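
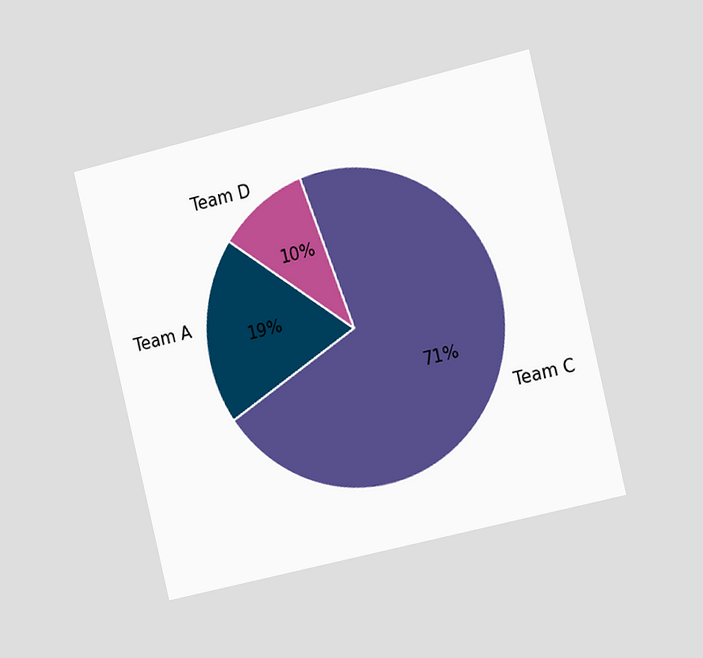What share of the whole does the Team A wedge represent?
The chart is tilted about 13° counter-clockwise and viewed slightly from the right. The Team A slice takes up 19% of the pie.

19%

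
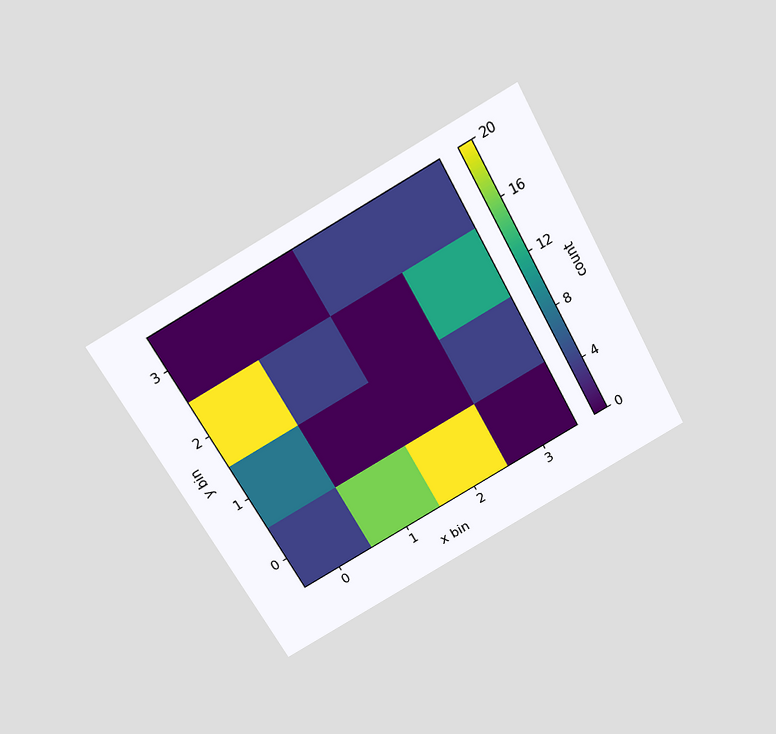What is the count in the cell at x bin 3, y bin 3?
4

The chart is tilted about 29° counter-clockwise and viewed slightly from above. Matching the cell (3, 3) against the colorbar gives 4.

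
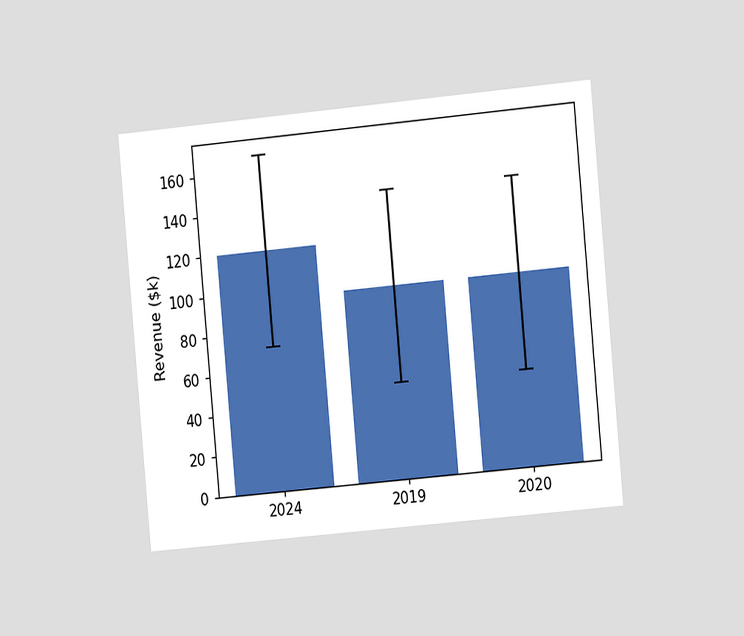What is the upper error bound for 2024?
$168k

The chart is tilted about 5° counter-clockwise and viewed slightly from the right. The 2024 bar's upper whisker reaches $168k.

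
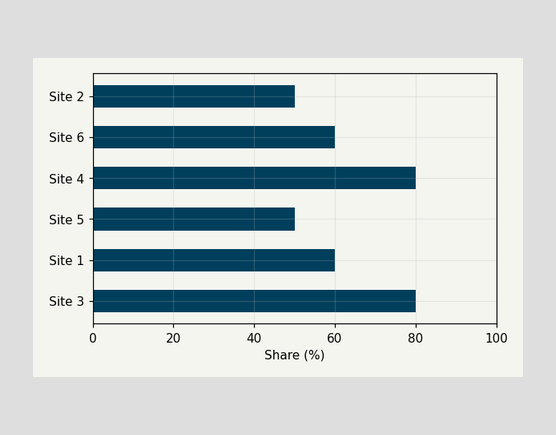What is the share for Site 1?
60%

Reading along the chart's x-axis, the Site 1 bar reaches 60%.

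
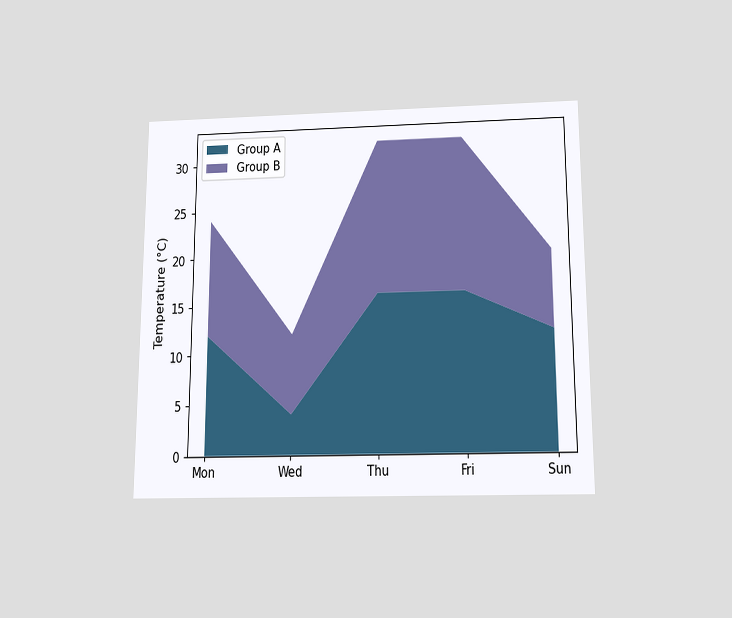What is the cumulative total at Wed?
12°C

The chart is viewed slightly from below. The stacked total at Wed reaches 12°C.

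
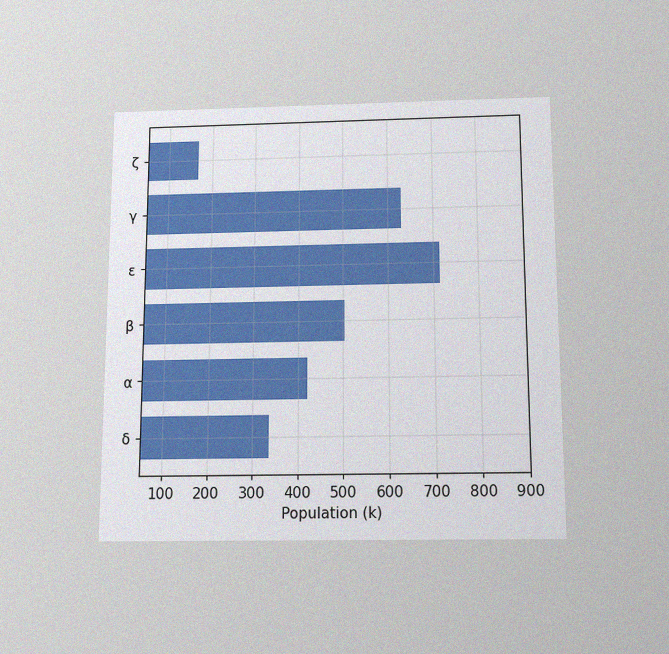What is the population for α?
420k

The chart is viewed slightly from below, with some photo noise. Reading along the chart's x-axis, the α bar reaches 420k.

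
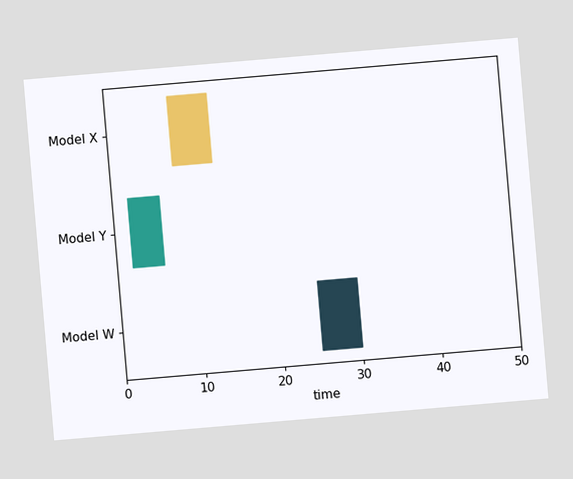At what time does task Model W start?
The chart is tilted about 5° counter-clockwise. The Model W bar begins at t=25.

25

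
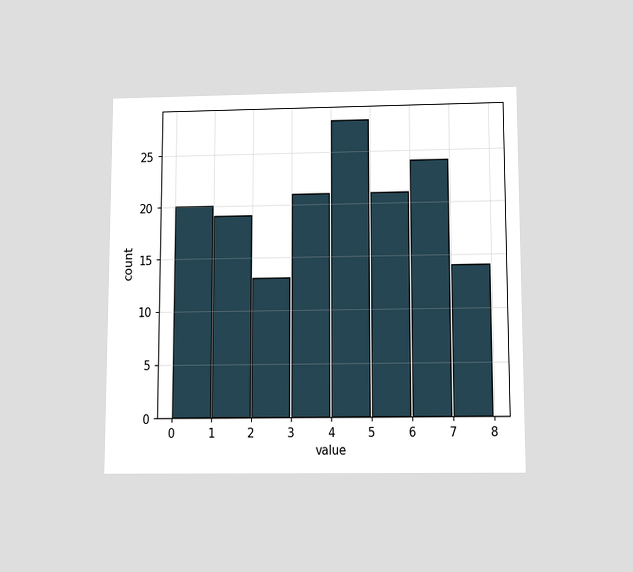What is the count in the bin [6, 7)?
The chart is viewed slightly from below. The [6, 7) bin has height 24.

24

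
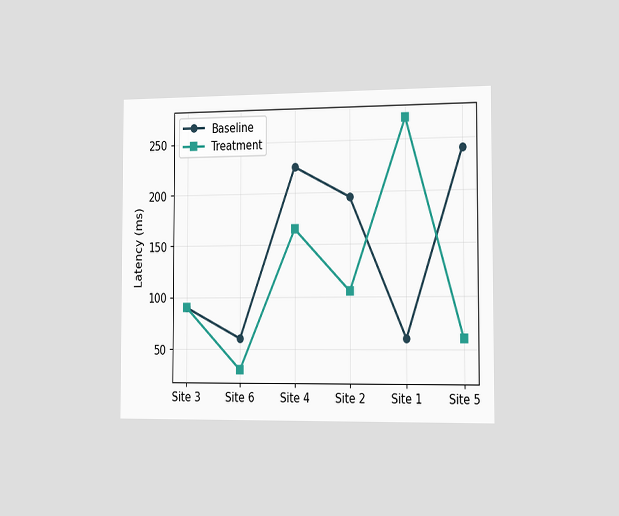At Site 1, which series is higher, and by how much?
The chart is viewed slightly from the right. At Site 1, Treatment sits above the other line by 210ms.

Treatment, by 210ms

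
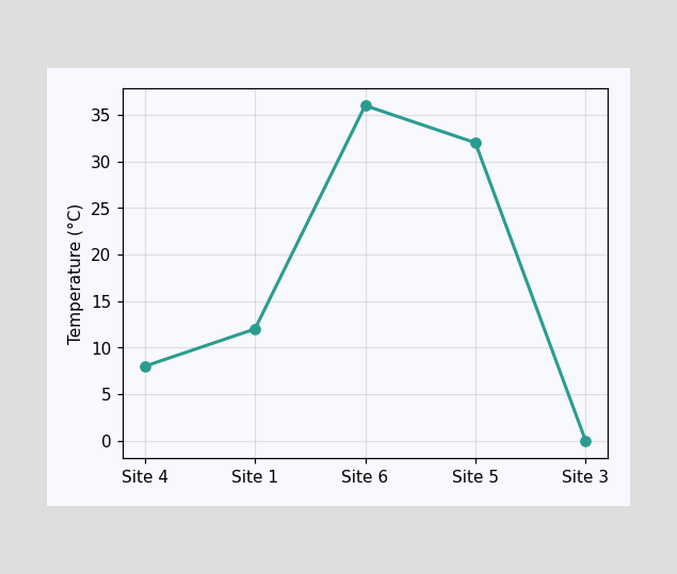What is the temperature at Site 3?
At Site 3, the line is at 0°C.

0°C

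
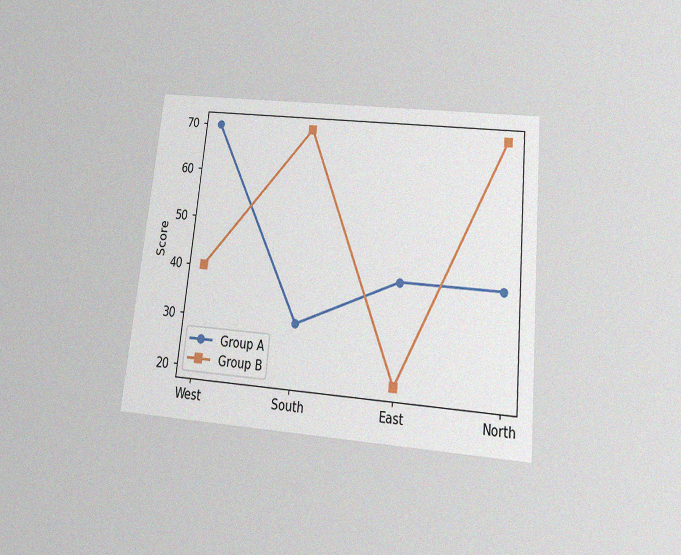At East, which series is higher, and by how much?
The chart is tilted about 6° clockwise and viewed slightly from below, with some photo noise. At East, Group A sits above the other line by 20.

Group A, by 20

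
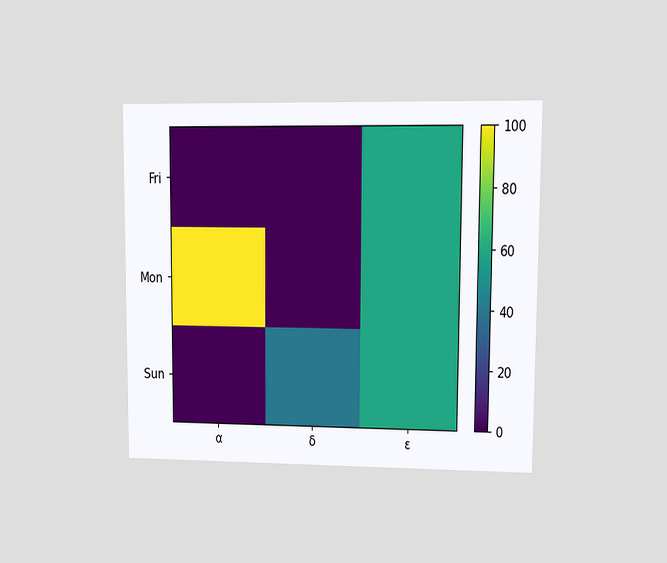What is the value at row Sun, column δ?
The chart is viewed at a slight angle. Matching cell (Sun, δ) against the colorbar gives 40.

40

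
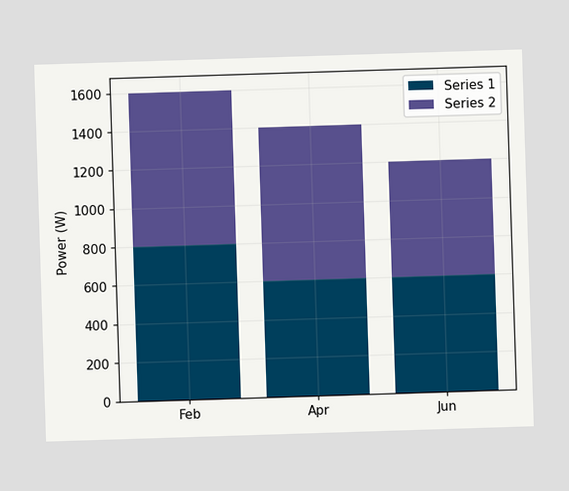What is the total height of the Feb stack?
The Feb stack's top reaches 1600W on the y-axis.

1600W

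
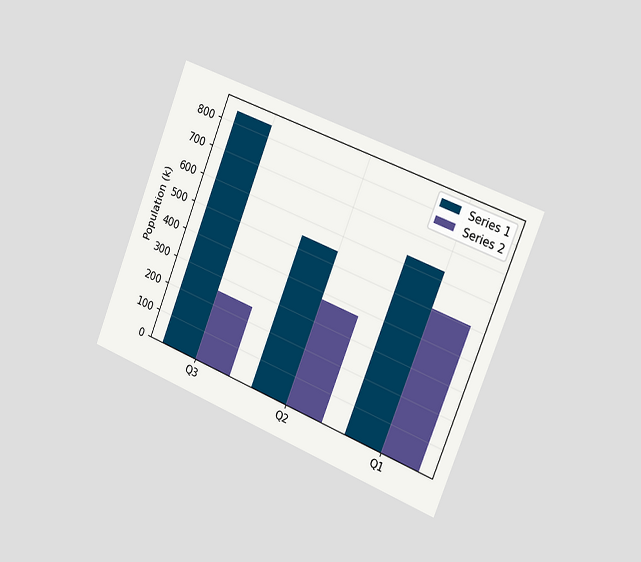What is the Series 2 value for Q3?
The chart is tilted about 22° clockwise and viewed slightly from the right. The Series 2 bar at Q3 reaches 252k on the y-axis.

252k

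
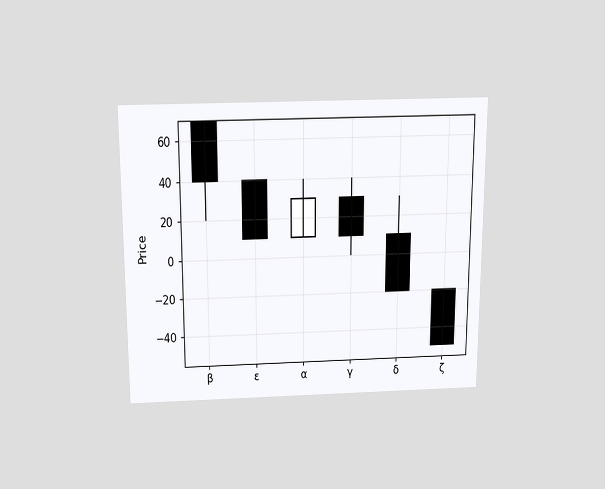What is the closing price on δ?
The chart is viewed slightly from above. The δ candle closes at -20.

-20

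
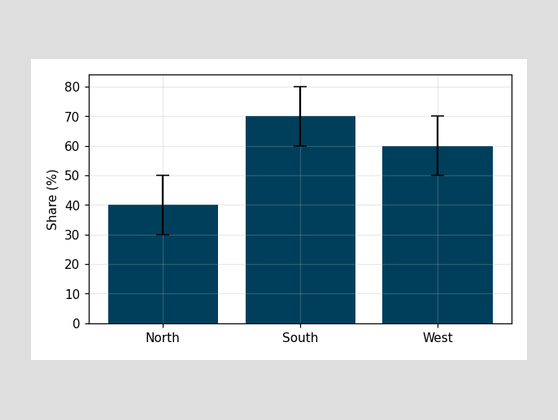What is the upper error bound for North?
50%

The North bar's upper whisker reaches 50%.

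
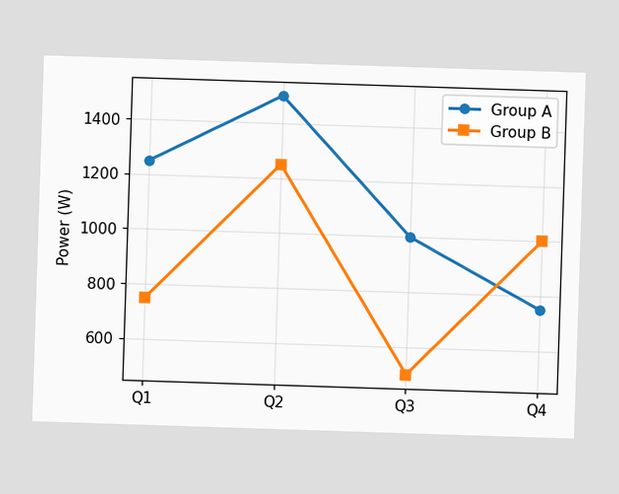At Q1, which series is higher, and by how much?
At Q1, Group A sits above the other line by 500W.

Group A, by 500W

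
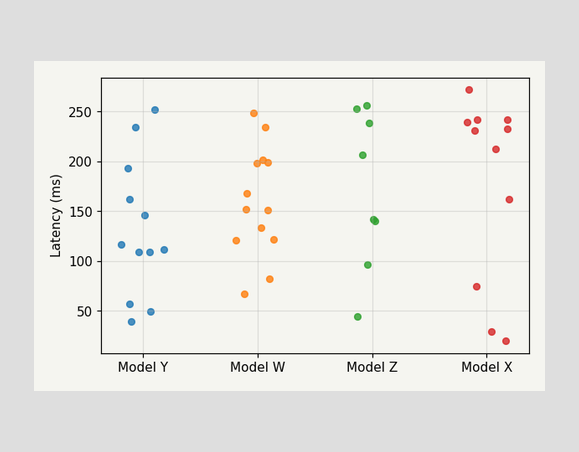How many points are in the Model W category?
Counting the markers in the Model W column gives 13.

13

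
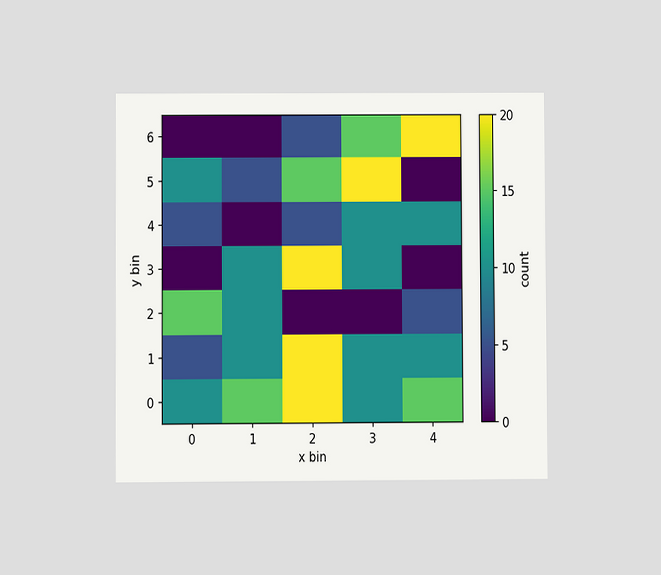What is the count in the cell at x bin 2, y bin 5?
15

The chart is viewed at a slight angle. Matching the cell (2, 5) against the colorbar gives 15.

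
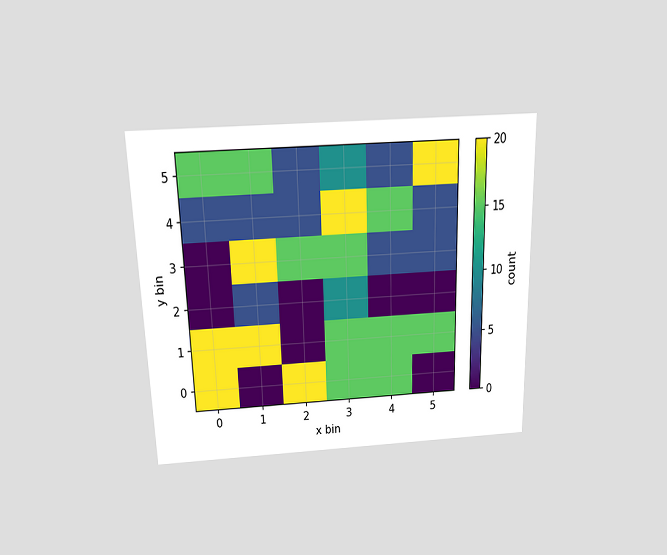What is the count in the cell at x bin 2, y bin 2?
0

The chart is viewed slightly from above. Matching the cell (2, 2) against the colorbar gives 0.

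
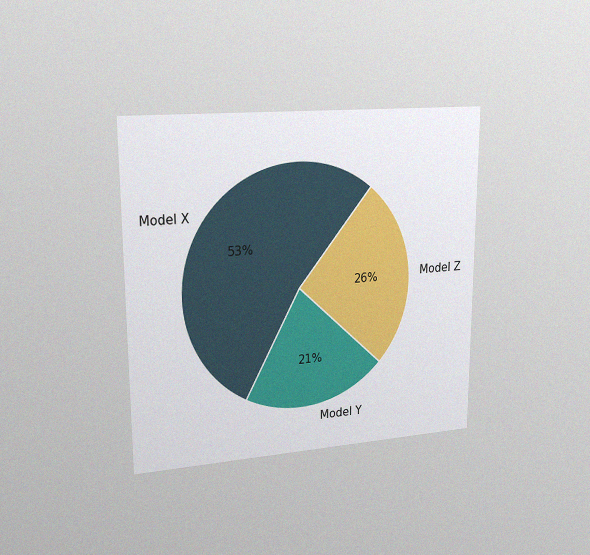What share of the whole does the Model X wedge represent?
The chart is viewed slightly from the left, with some photo noise. The Model X slice takes up 53% of the pie.

53%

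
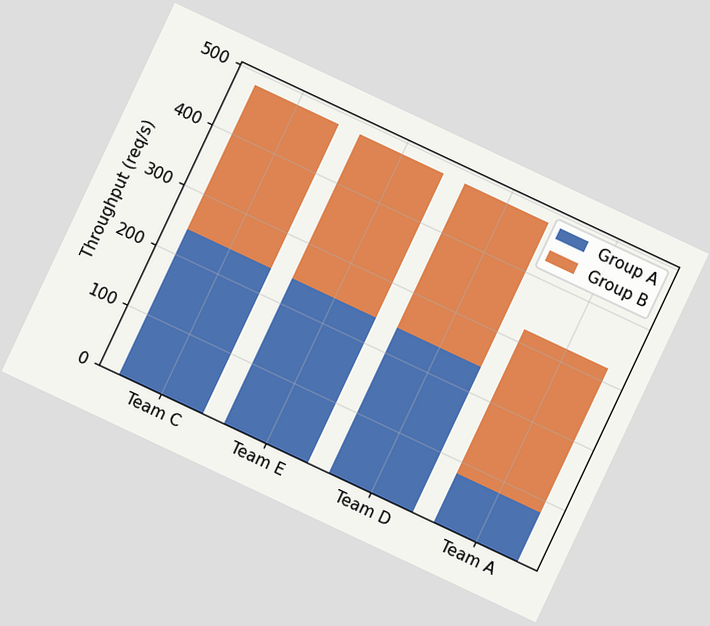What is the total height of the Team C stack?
480req/s

The chart is tilted about 25° clockwise. The Team C stack's top reaches 480req/s on the y-axis.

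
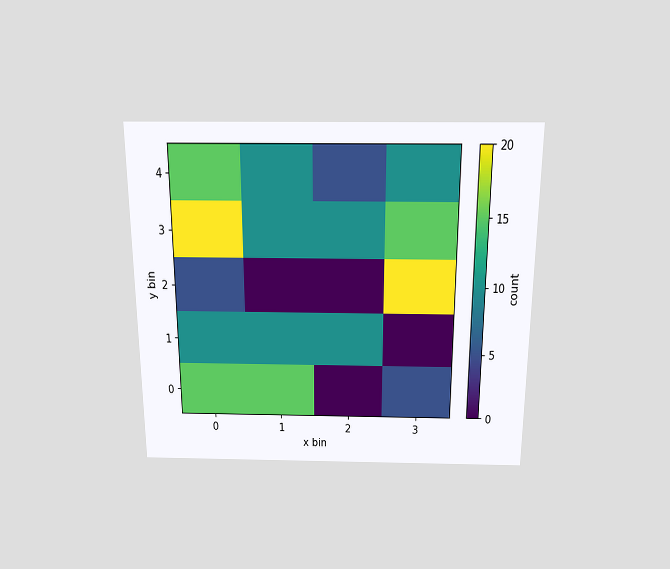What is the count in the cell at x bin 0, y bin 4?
The chart is viewed slightly from above. Matching the cell (0, 4) against the colorbar gives 15.

15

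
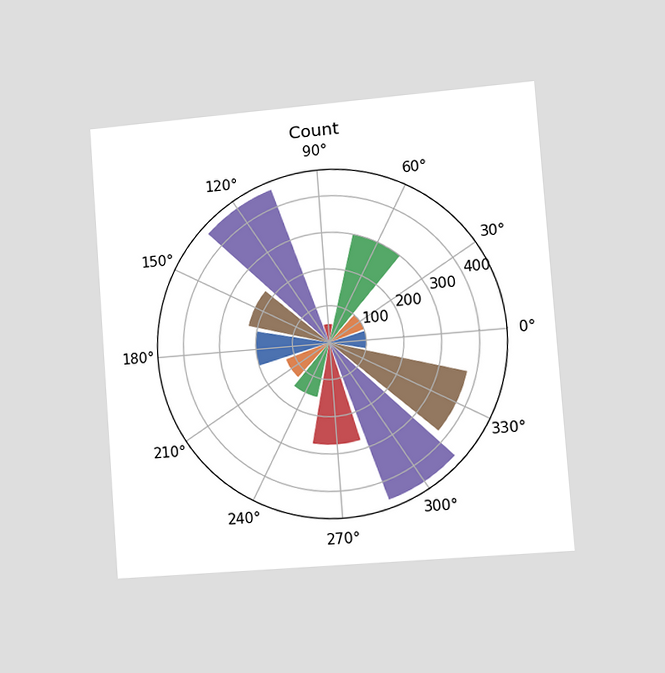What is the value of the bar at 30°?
The chart is tilted about 4° counter-clockwise and viewed slightly from the right. The bar at 30° reaches 100 on the radial axis.

100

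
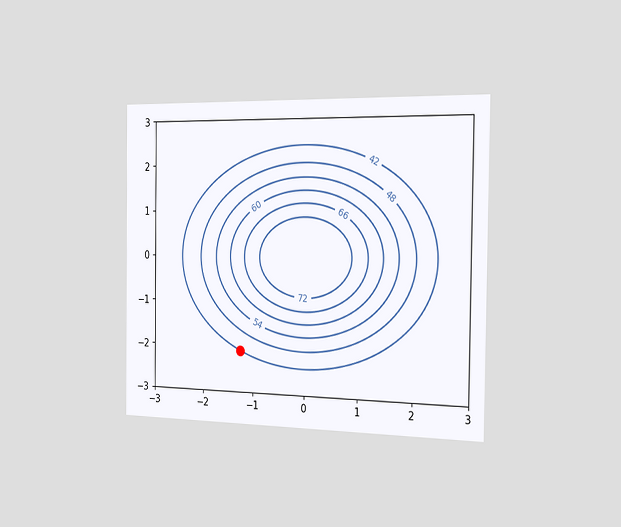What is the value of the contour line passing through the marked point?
The chart is viewed slightly from the right. The marked point sits on the contour labelled 42.

42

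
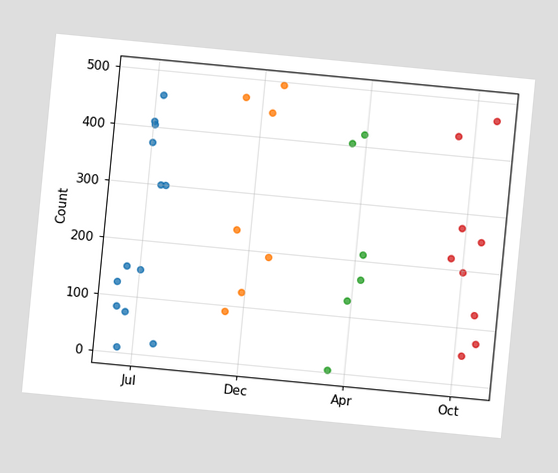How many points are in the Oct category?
9

The chart is tilted about 5° clockwise. Counting the markers in the Oct column gives 9.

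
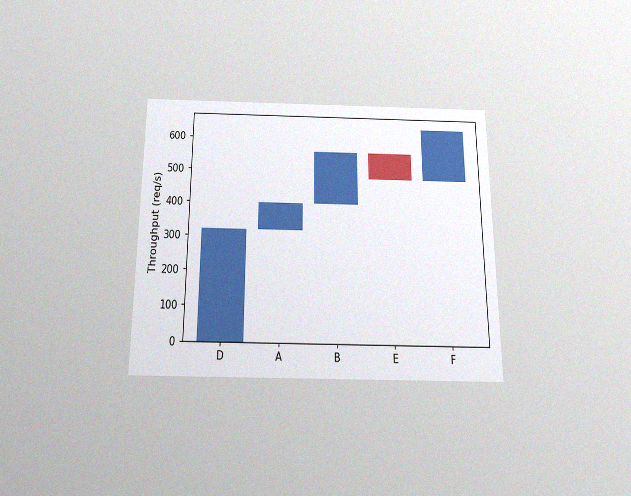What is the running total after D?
The chart is viewed slightly from below, with some photo noise. After D the running total reaches 320req/s.

320req/s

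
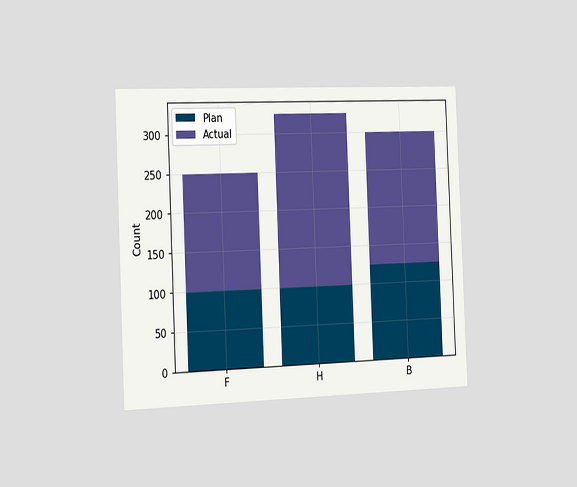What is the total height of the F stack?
The chart is tilted about 2° counter-clockwise and viewed slightly from the left. The F stack's top reaches 250 on the y-axis.

250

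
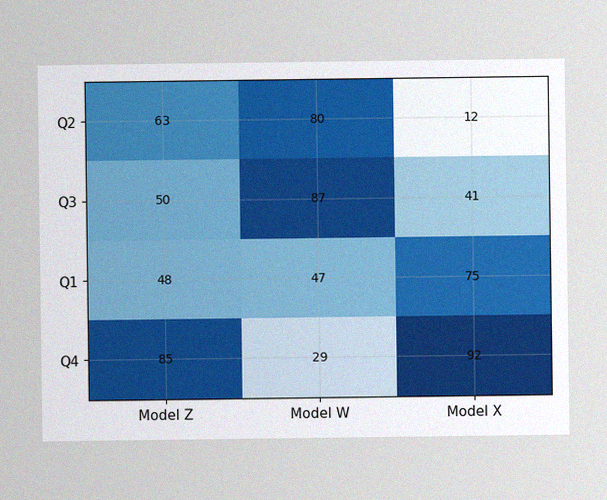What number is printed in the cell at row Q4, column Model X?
92

The image has some photo noise and uneven lighting. The (Q4, Model X) cell reads 92.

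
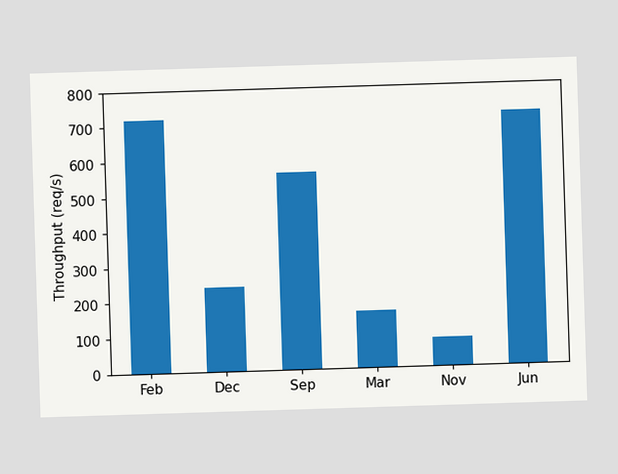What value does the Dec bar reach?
Reading along the chart's y-axis, the Dec bar reaches 240req/s.

240req/s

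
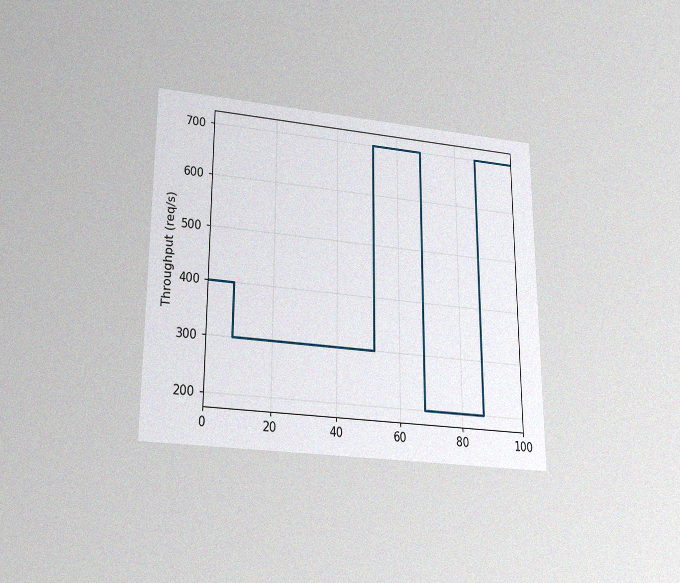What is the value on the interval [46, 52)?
The chart is viewed slightly from below, with some photo noise. On [46, 52) the step sits at 300req/s.

300req/s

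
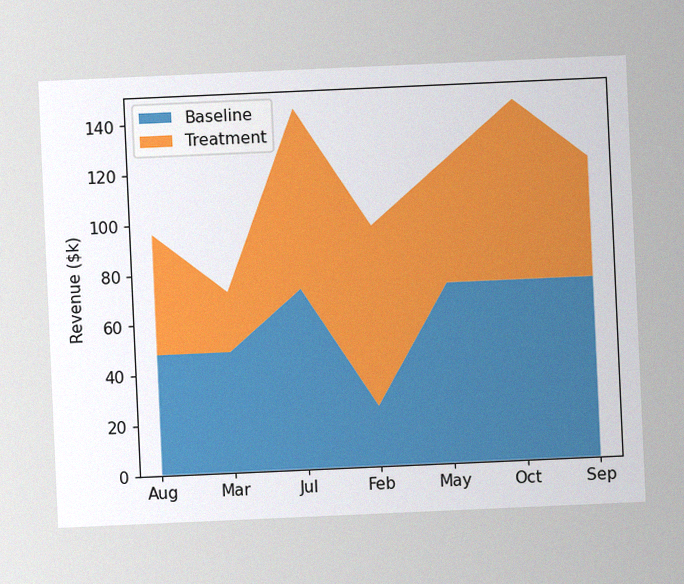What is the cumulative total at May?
$120k

The chart is tilted about 3° counter-clockwise, with some photo noise. The stacked total at May reaches $120k.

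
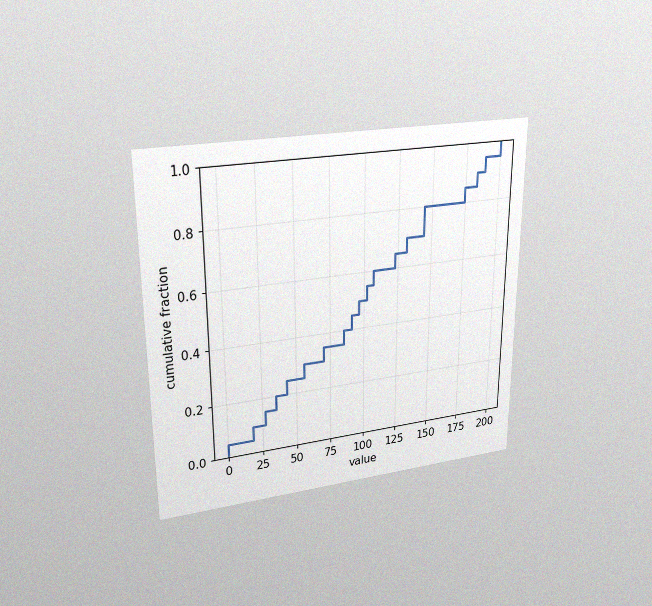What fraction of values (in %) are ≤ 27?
15%

The chart is viewed at a slight angle, with some photo noise. At x=27 the ECDF step is at 15%.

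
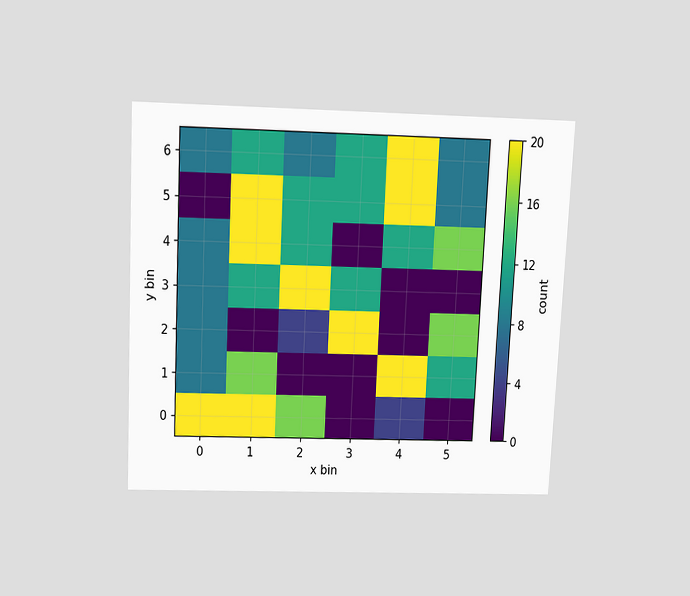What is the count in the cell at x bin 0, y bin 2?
The chart is tilted about 3° clockwise and viewed slightly from above. Matching the cell (0, 2) against the colorbar gives 8.

8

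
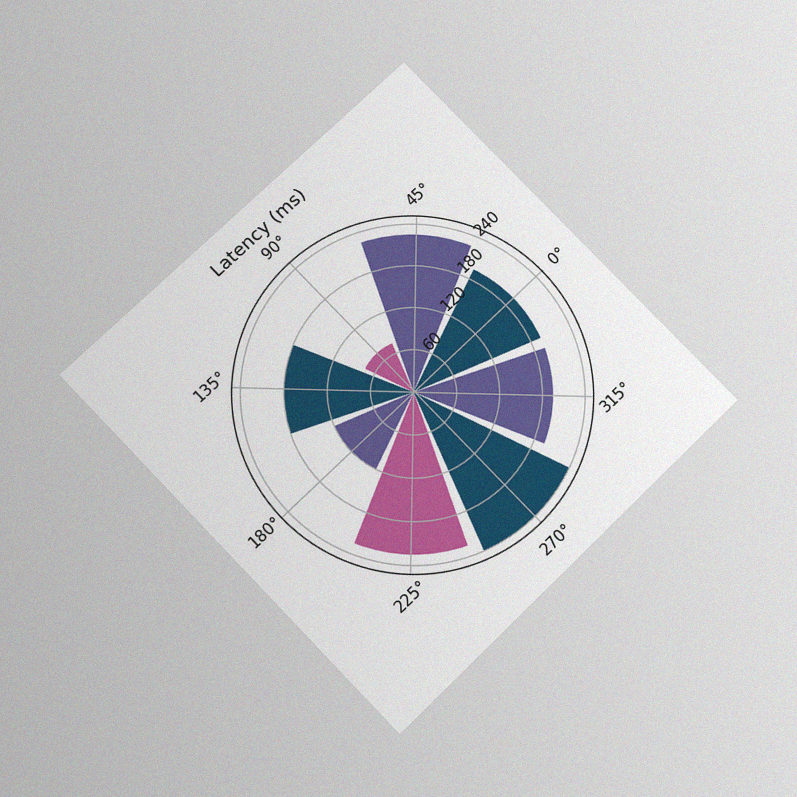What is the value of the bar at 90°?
The chart is tilted about 44° counter-clockwise and viewed slightly from below, with some photo noise. The bar at 90° reaches 75ms on the radial axis.

75ms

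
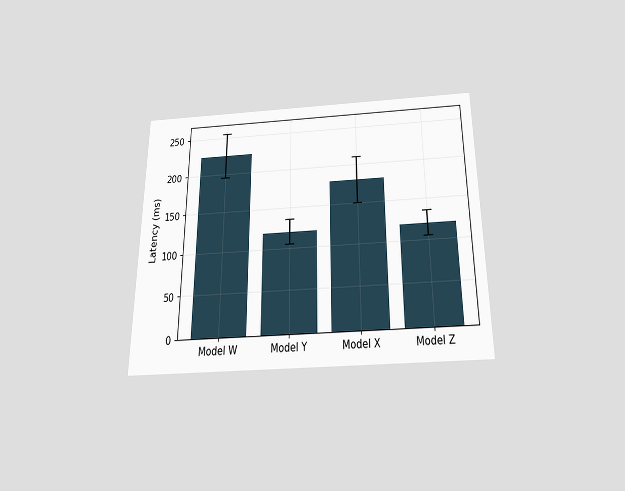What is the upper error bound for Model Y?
135ms

The chart is viewed slightly from below. The Model Y bar's upper whisker reaches 135ms.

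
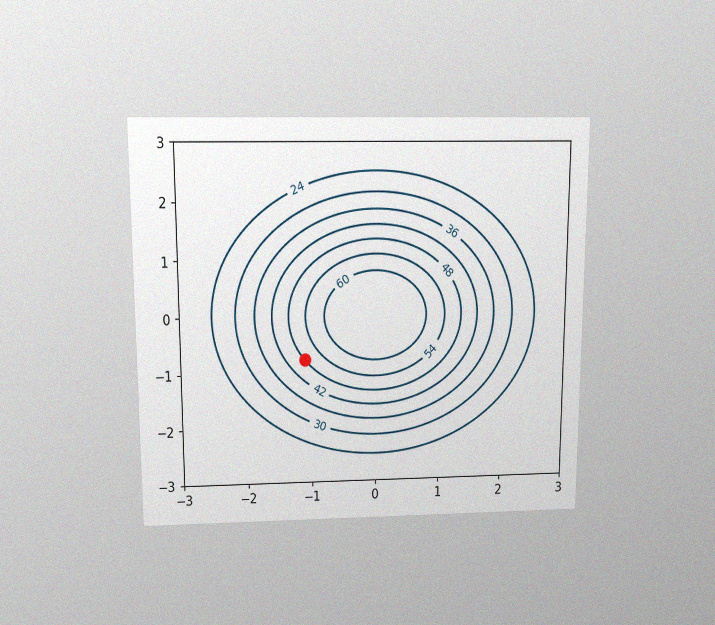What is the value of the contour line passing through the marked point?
48

The chart is viewed slightly from above, with some photo noise. The marked point sits on the contour labelled 48.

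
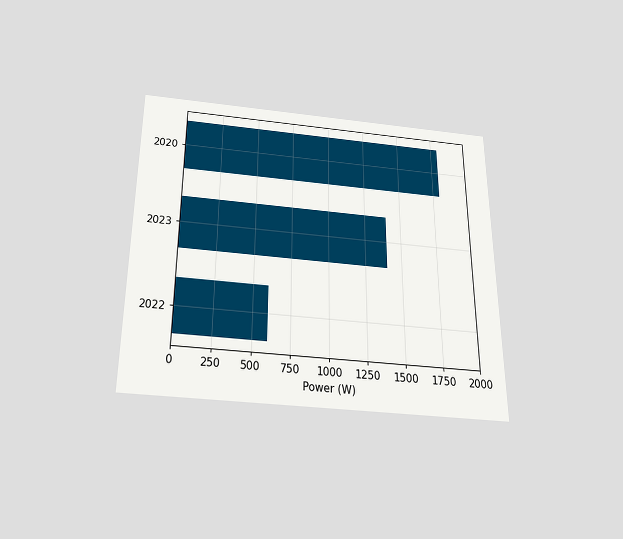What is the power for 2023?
1400W

The chart is viewed slightly from below. Reading along the chart's x-axis, the 2023 bar reaches 1400W.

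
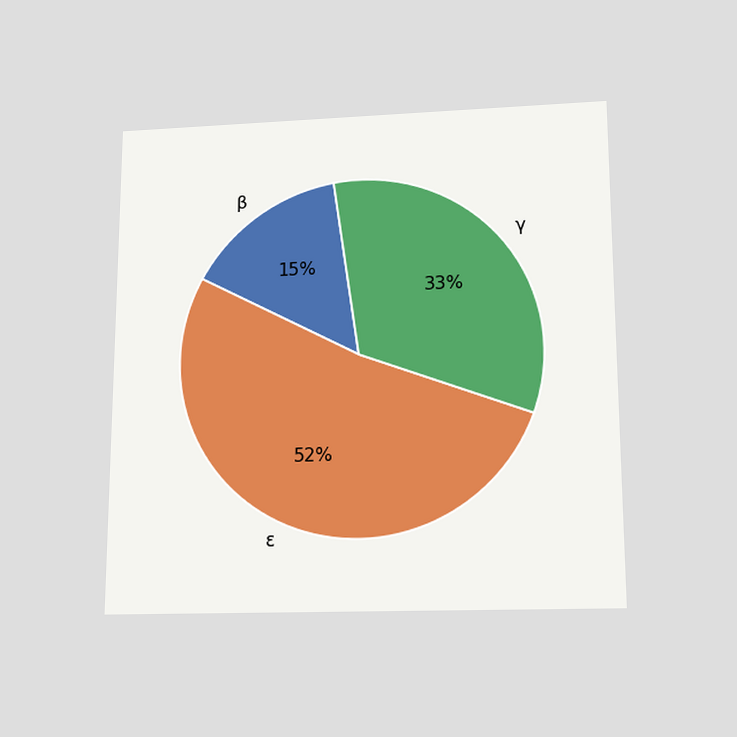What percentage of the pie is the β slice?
The chart is viewed slightly from below. The β slice takes up 15% of the pie.

15%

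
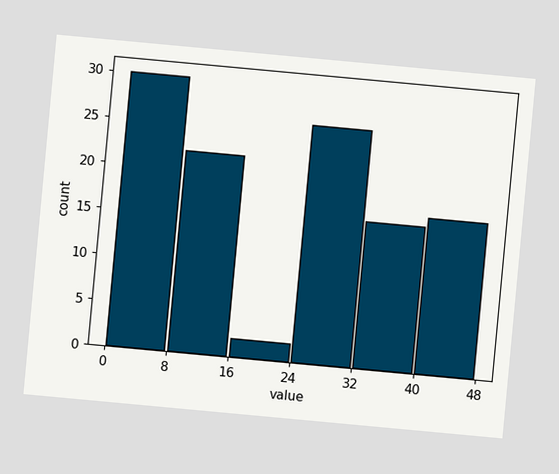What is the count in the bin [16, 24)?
2

The chart is tilted about 5° clockwise. The [16, 24) bin has height 2.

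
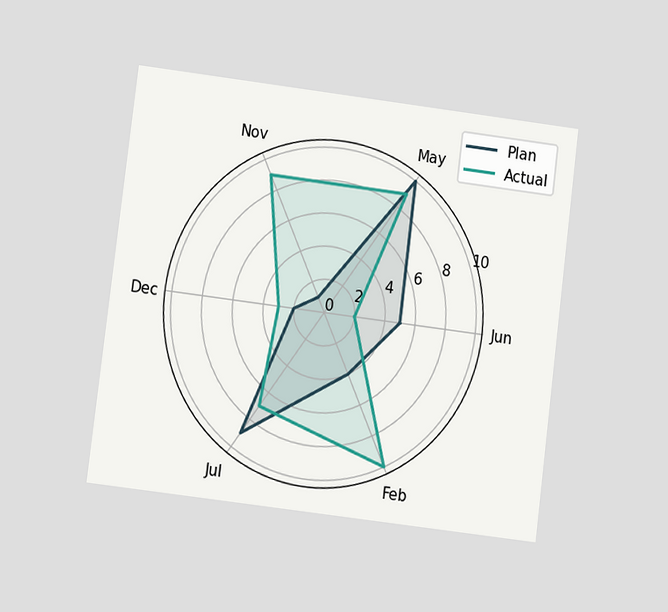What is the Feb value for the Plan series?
The chart is tilted about 7° clockwise and viewed at a slight angle. On the Feb axis, Plan reaches 4.

4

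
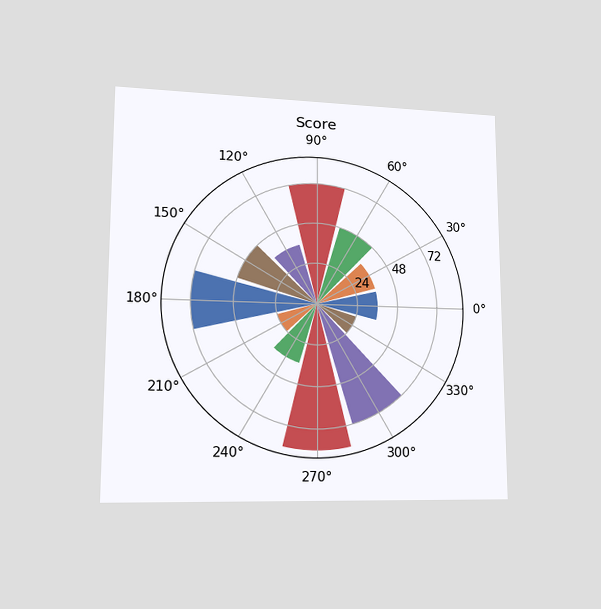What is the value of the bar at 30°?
The chart is viewed at a slight angle. The bar at 30° reaches 36 on the radial axis.

36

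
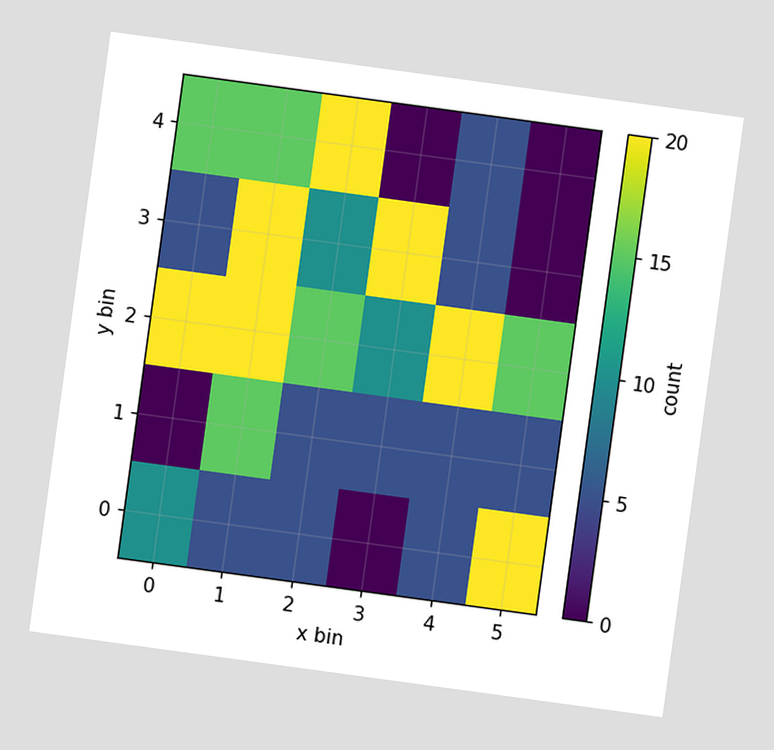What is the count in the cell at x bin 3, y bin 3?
The chart is tilted about 8° clockwise. Matching the cell (3, 3) against the colorbar gives 20.

20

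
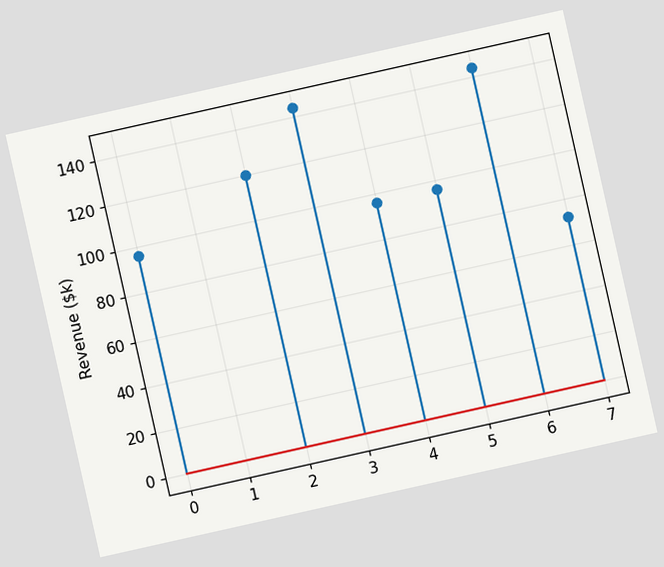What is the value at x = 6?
$144k

The chart is tilted about 13° counter-clockwise. The stem at x=6 reaches $144k.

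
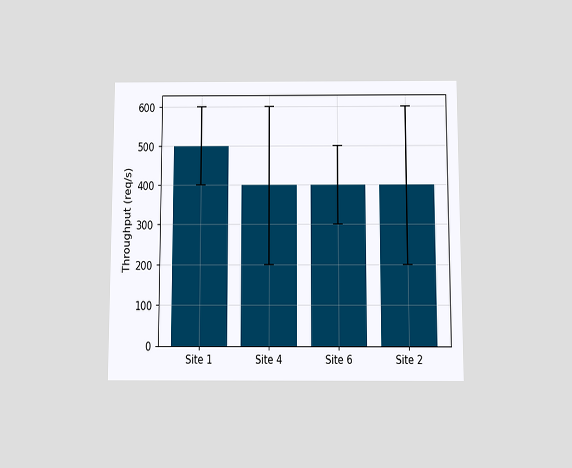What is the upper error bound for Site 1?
The chart is viewed slightly from below. The Site 1 bar's upper whisker reaches 600req/s.

600req/s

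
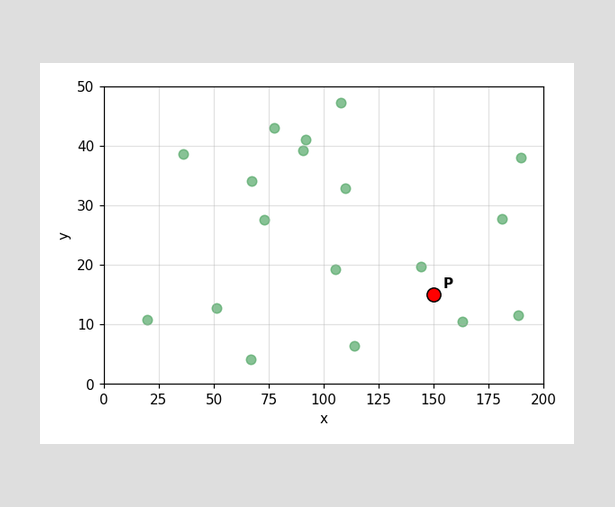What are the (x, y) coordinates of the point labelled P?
(150, 15)

Following the gridlines from P to each axis, P sits at (150, 15).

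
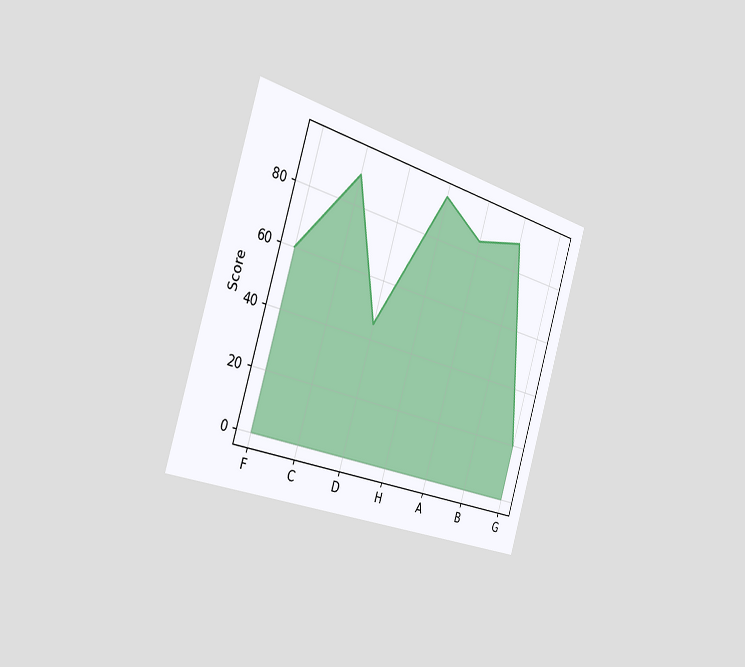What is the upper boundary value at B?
90

The chart is tilted about 17° clockwise and viewed slightly from the left. At B the upper boundary is at 90.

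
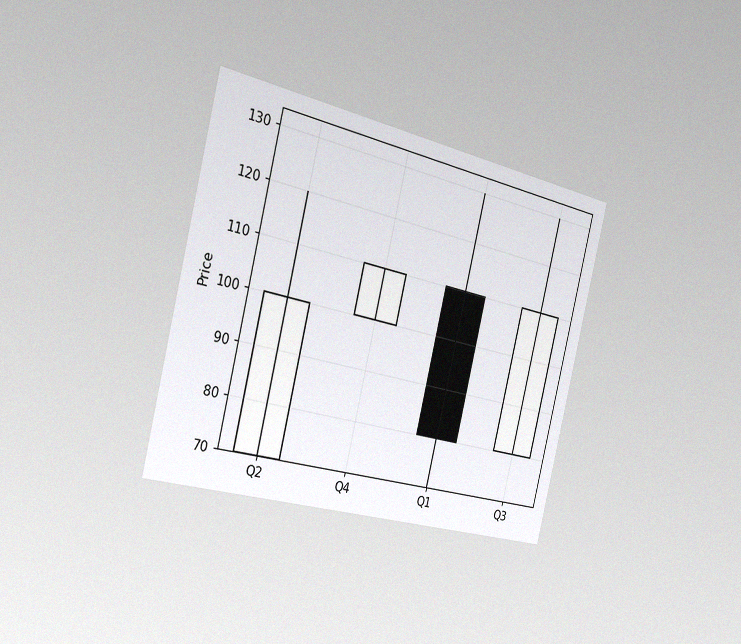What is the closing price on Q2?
The chart is tilted about 14° clockwise and viewed slightly from the left, with some photo noise. The Q2 candle closes at 100.

100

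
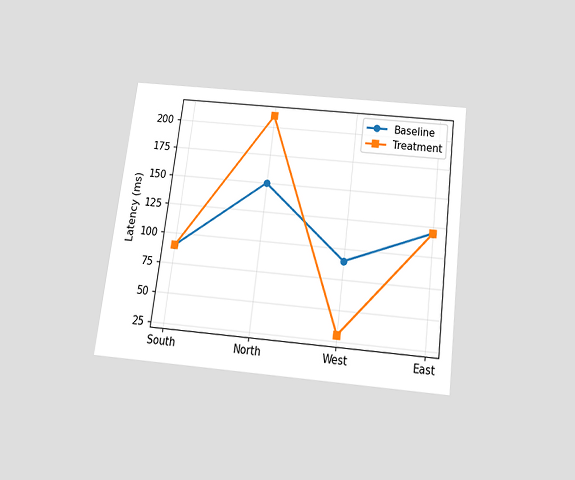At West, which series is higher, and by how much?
Baseline, by 60ms

The chart is tilted about 7° clockwise and viewed slightly from below. At West, Baseline sits above the other line by 60ms.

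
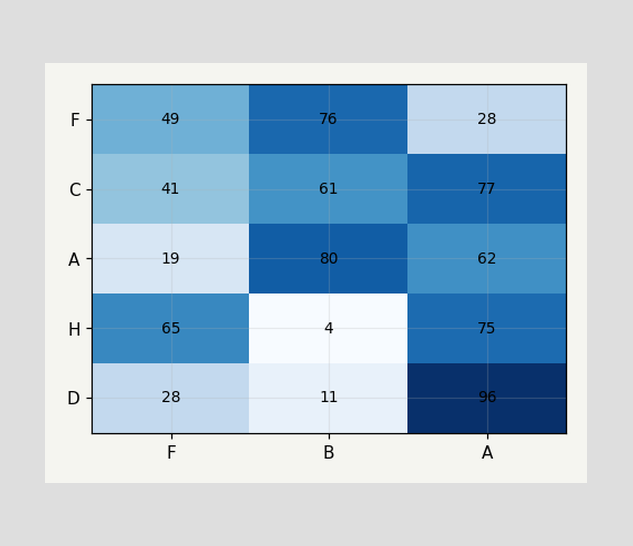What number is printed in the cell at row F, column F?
49

The (F, F) cell reads 49.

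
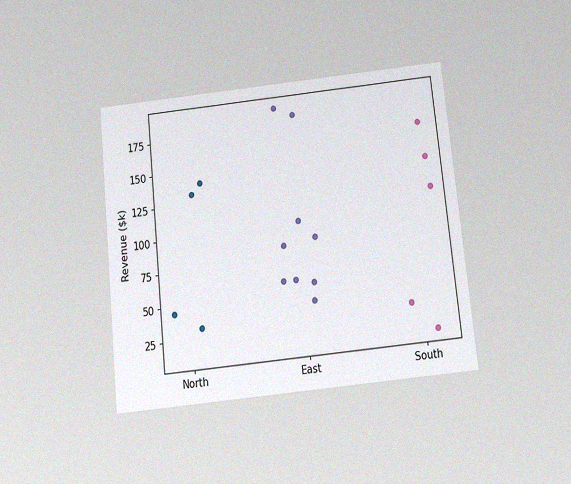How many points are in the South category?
5

The chart is tilted about 6° counter-clockwise and viewed slightly from below, with some photo noise. Counting the markers in the South column gives 5.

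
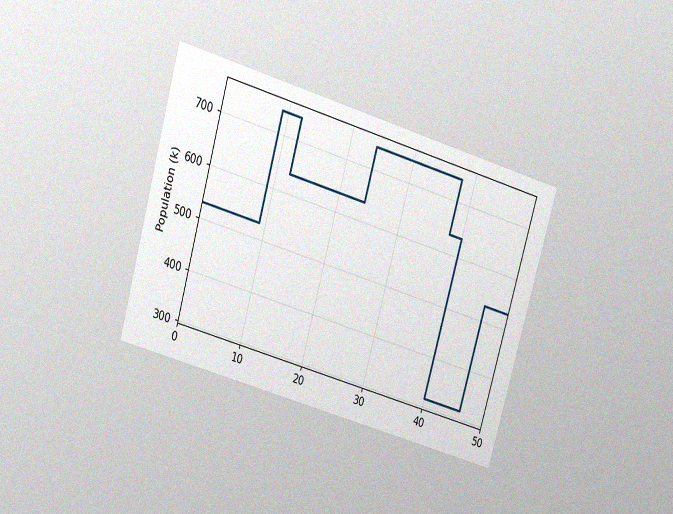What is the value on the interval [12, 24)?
636k

The chart is tilted about 16° clockwise and viewed at a slight angle, with some photo noise. On [12, 24) the step sits at 636k.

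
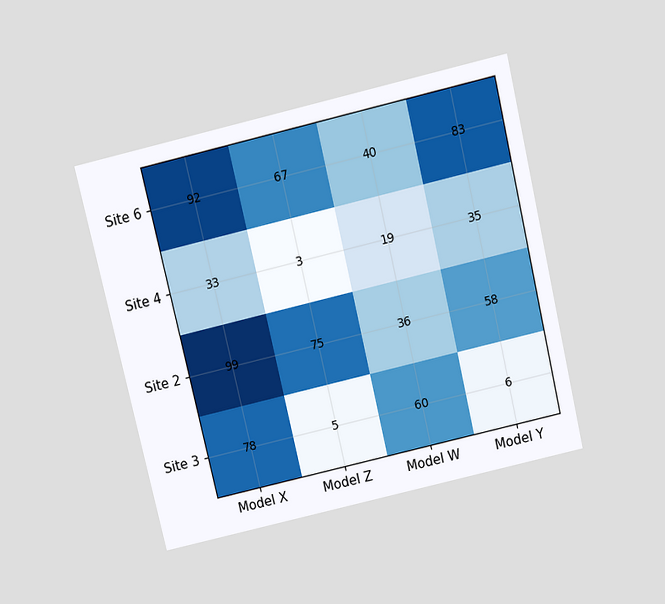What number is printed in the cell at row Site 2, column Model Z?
75

The chart is tilted about 13° counter-clockwise and viewed slightly from above. The (Site 2, Model Z) cell reads 75.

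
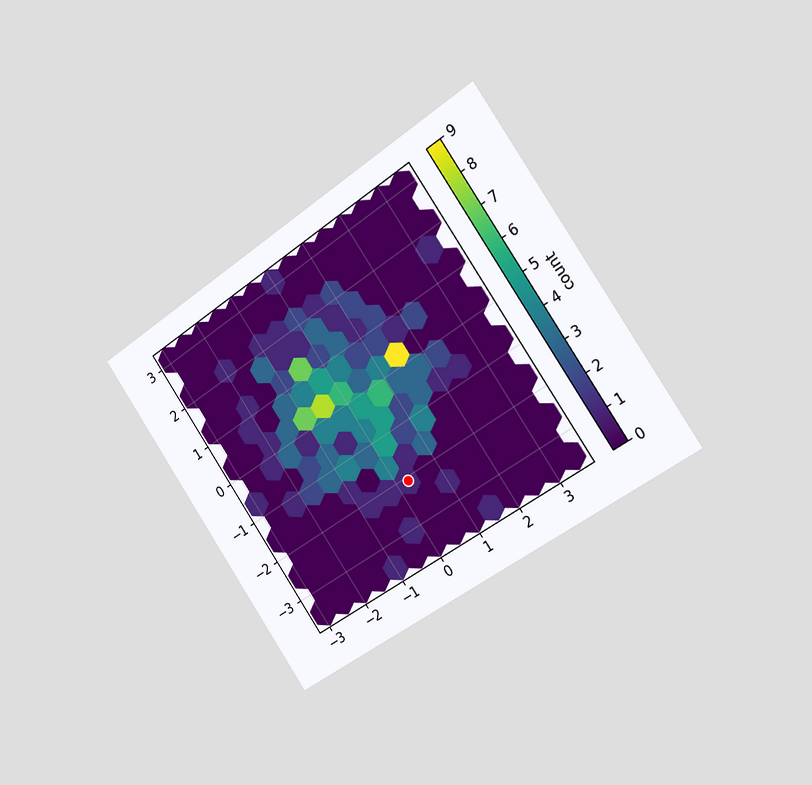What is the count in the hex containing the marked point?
The chart is tilted about 34° counter-clockwise and viewed slightly from the right. The marked hex reads 1 on the colorbar.

1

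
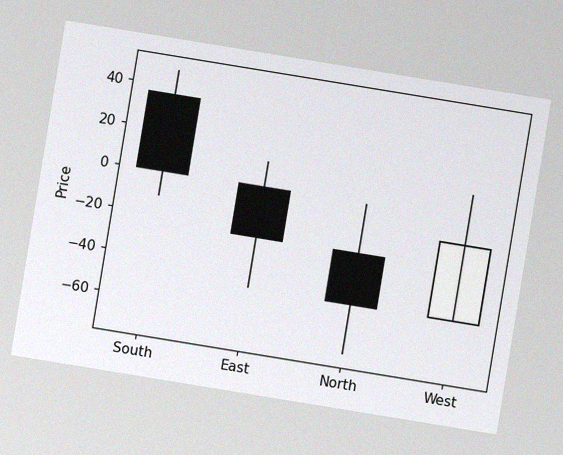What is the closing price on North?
-48

The chart is tilted about 9° clockwise, with some photo noise. The North candle closes at -48.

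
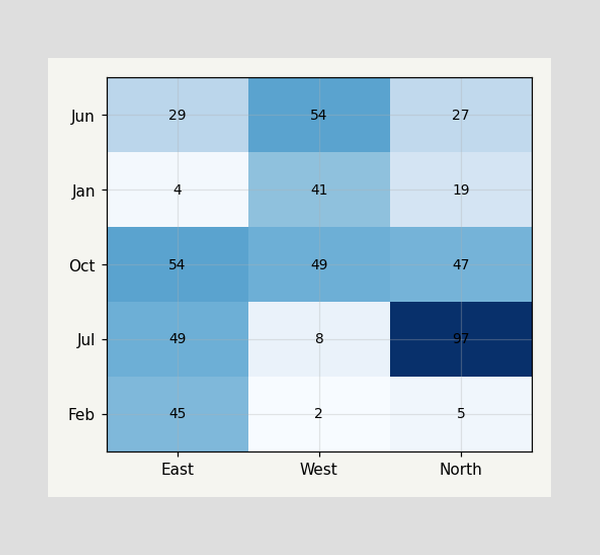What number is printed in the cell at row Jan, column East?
4

The (Jan, East) cell reads 4.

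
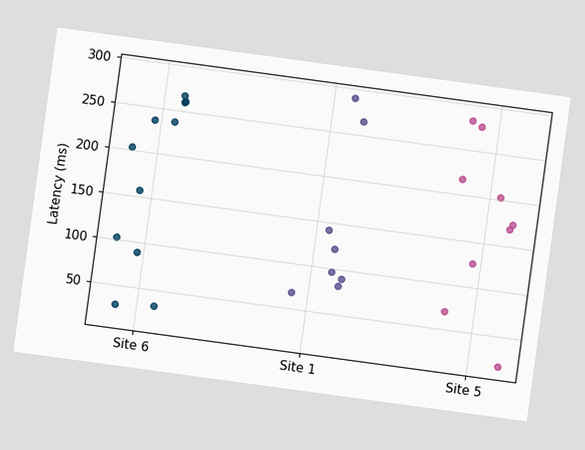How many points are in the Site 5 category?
The chart is tilted about 8° clockwise. Counting the markers in the Site 5 column gives 9.

9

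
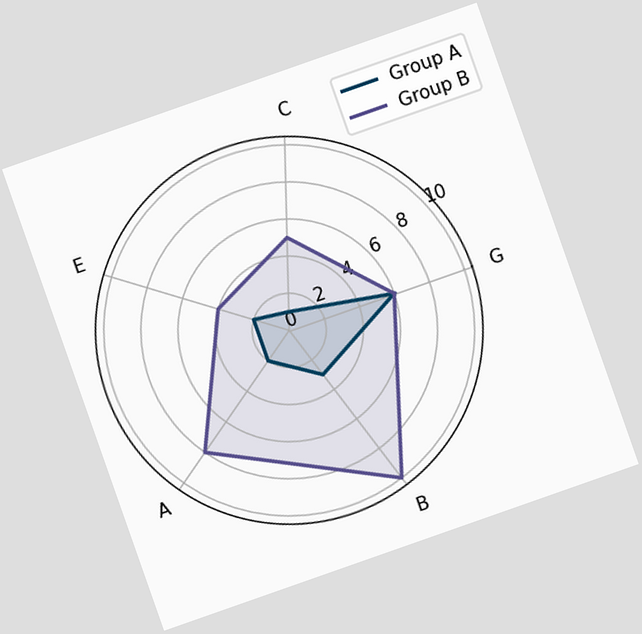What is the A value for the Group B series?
The chart is tilted about 19° counter-clockwise. On the A axis, Group B reaches 8.

8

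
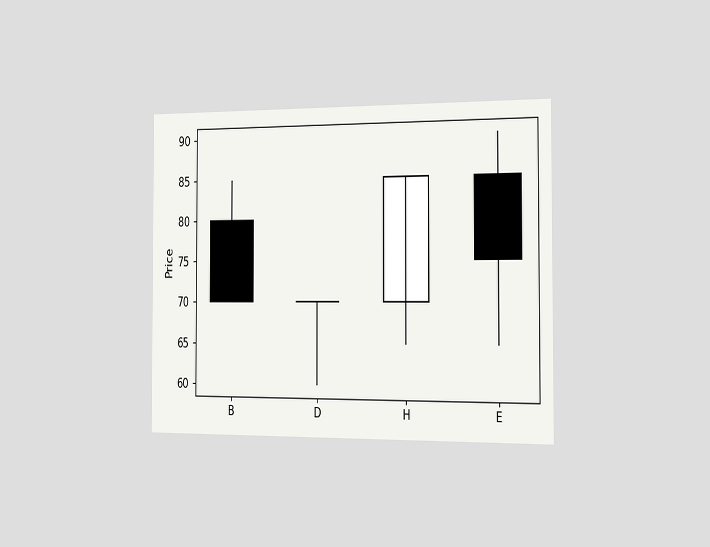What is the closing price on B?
70

The chart is viewed slightly from the right. The B candle closes at 70.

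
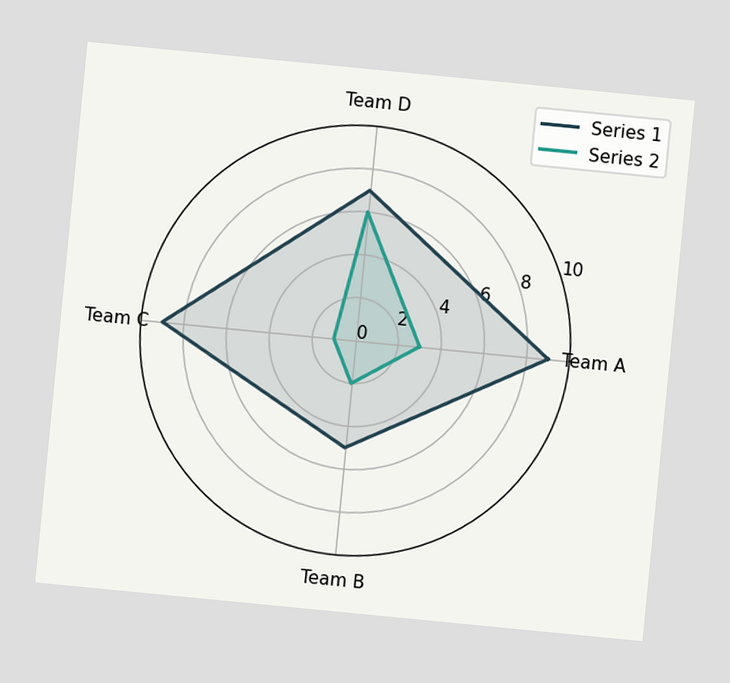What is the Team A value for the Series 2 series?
3

The chart is tilted about 6° clockwise. On the Team A axis, Series 2 reaches 3.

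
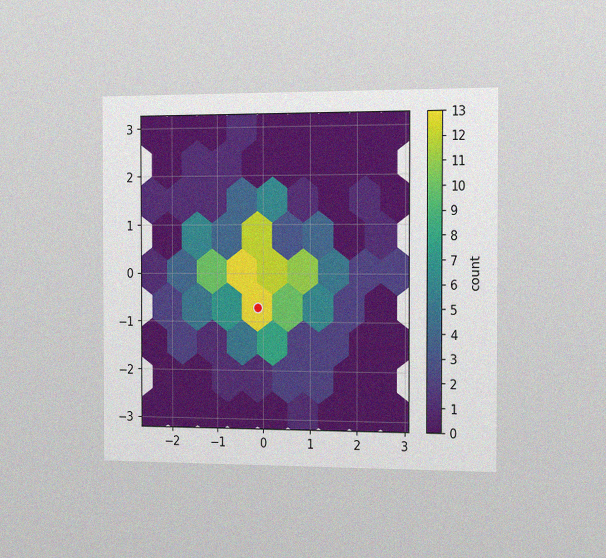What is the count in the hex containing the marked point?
The chart is viewed slightly from the right, with some photo noise. The marked hex reads 13 on the colorbar.

13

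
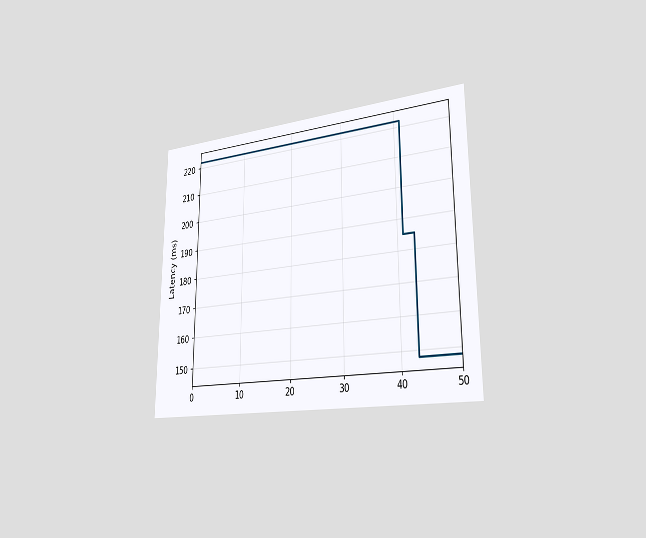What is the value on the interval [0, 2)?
The chart is viewed slightly from the right. On [0, 2) the step sits at 222ms.

222ms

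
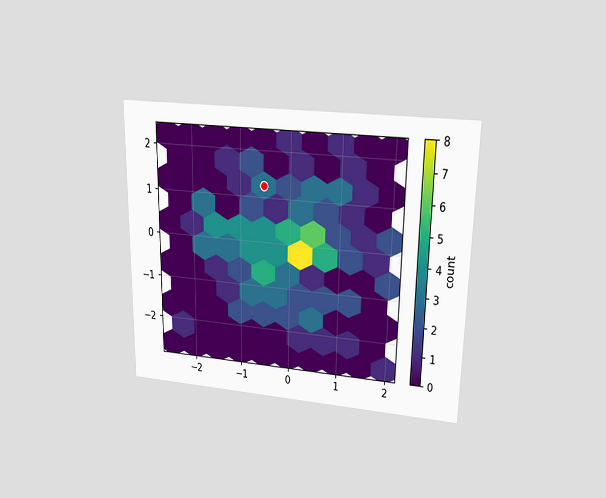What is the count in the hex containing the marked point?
3

The chart is viewed at a slight angle. The marked hex reads 3 on the colorbar.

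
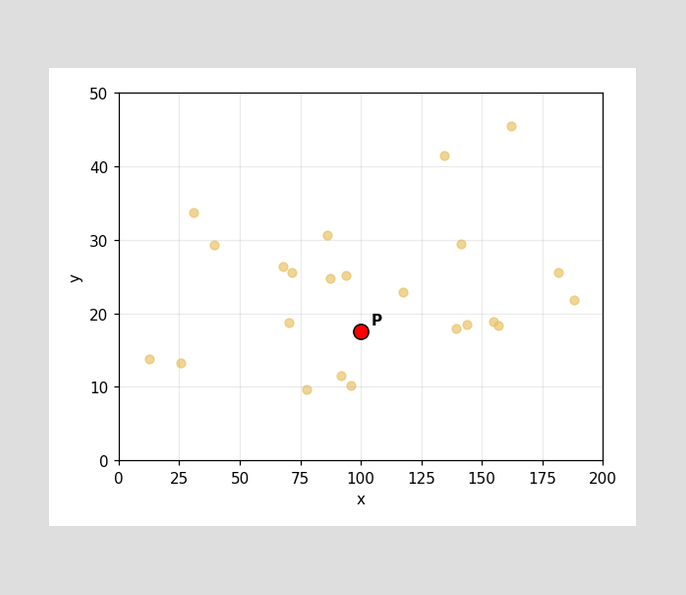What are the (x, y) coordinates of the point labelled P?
Following the gridlines from P to each axis, P sits at (100, 17.5).

(100, 17.5)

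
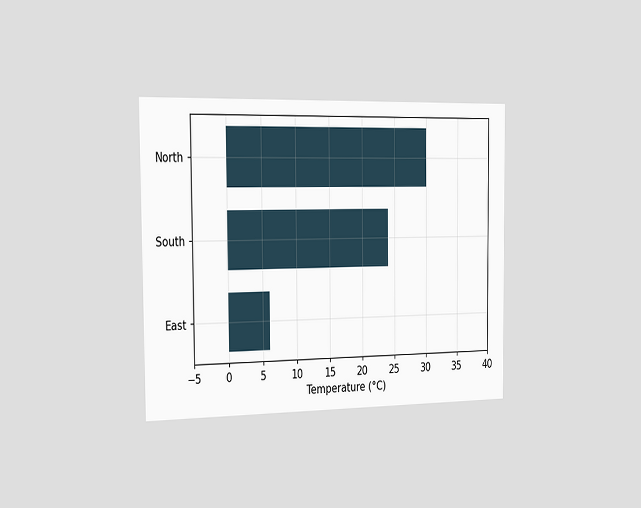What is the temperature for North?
The chart is viewed slightly from the left. Reading along the chart's x-axis, the North bar reaches 30°C.

30°C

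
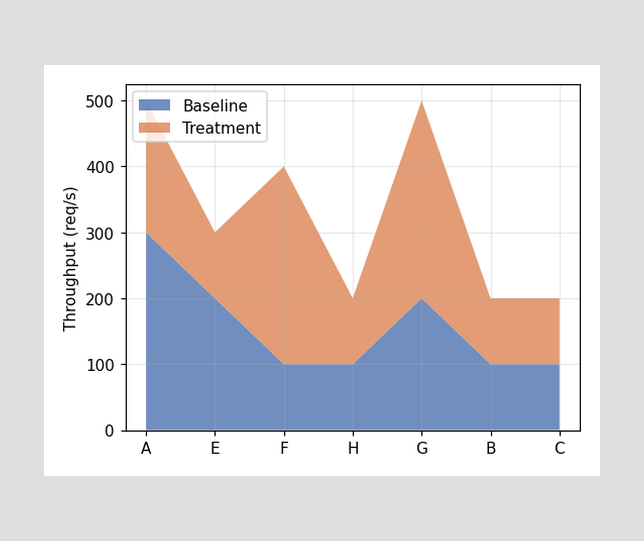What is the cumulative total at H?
200req/s

The stacked total at H reaches 200req/s.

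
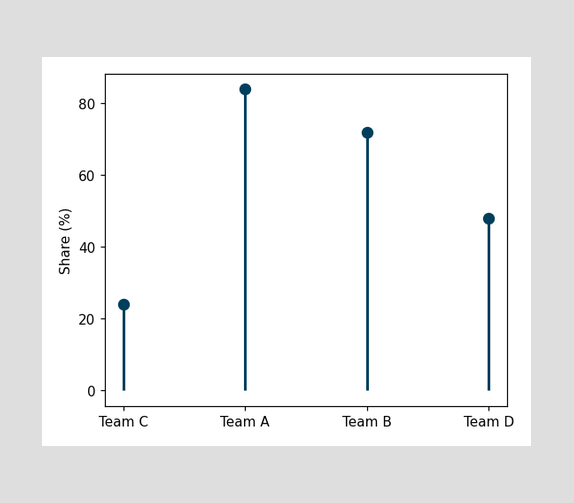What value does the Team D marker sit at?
The Team D marker sits at 48%.

48%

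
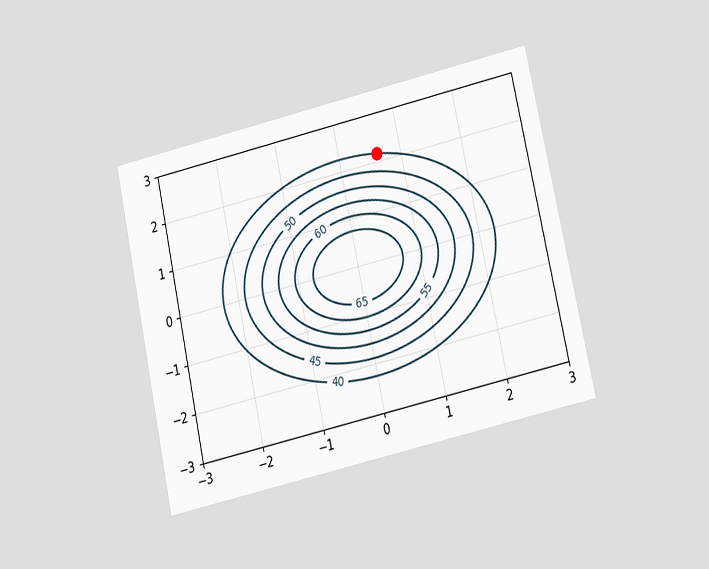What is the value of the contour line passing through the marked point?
40

The chart is tilted about 12° counter-clockwise and viewed at a slight angle. The marked point sits on the contour labelled 40.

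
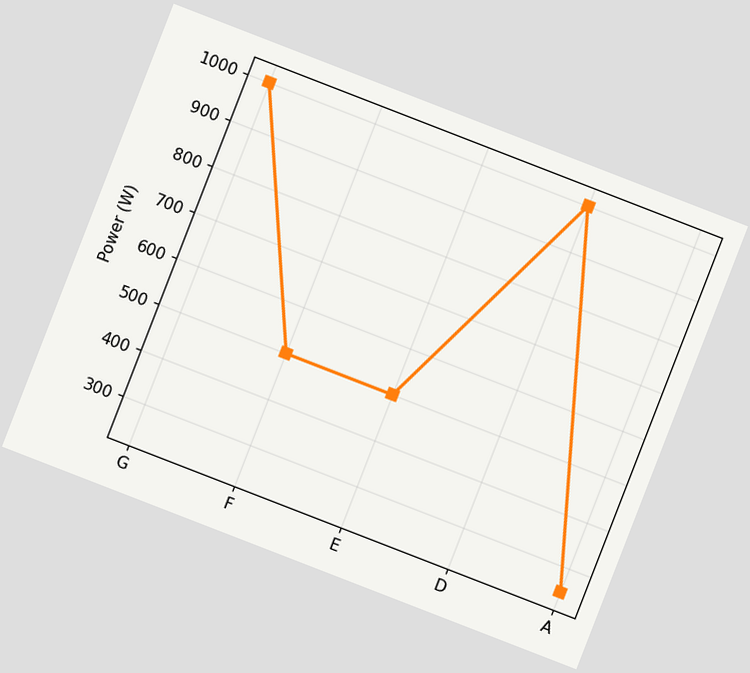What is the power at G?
The chart is tilted about 21° clockwise. At G, the line is at 1000W.

1000W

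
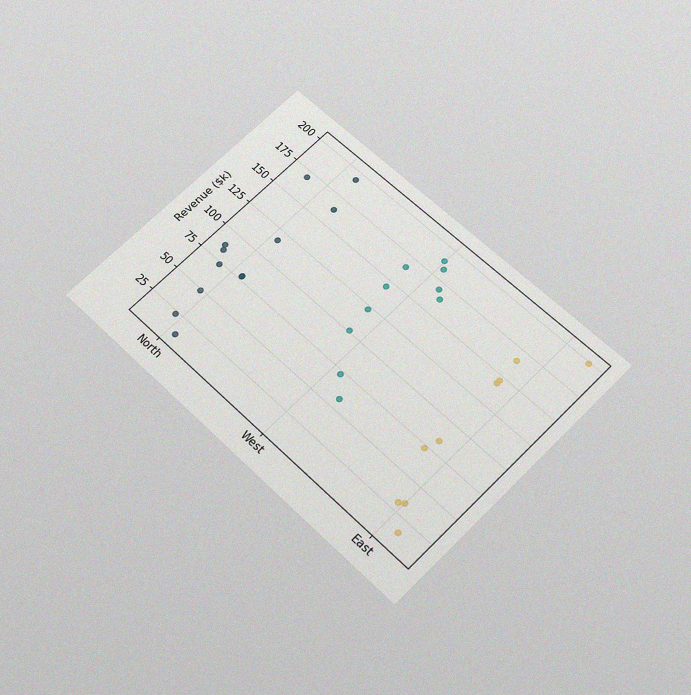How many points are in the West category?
10

The chart is tilted about 45° clockwise and viewed slightly from below, with some photo noise. Counting the markers in the West column gives 10.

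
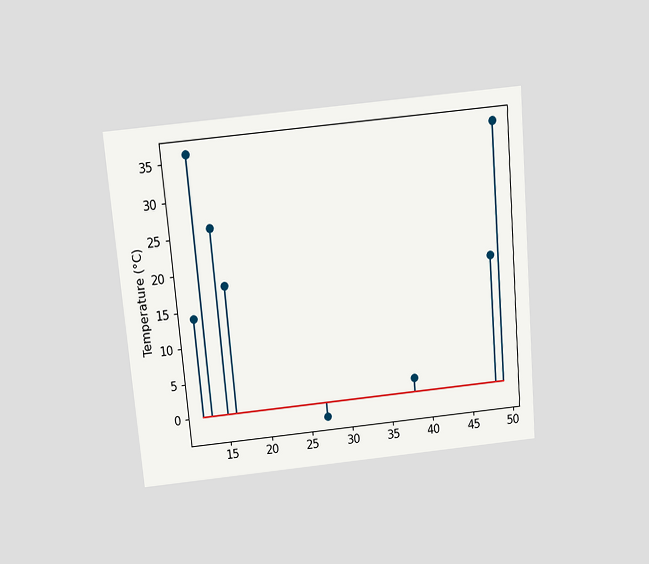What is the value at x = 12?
14°C

The chart is tilted about 5° counter-clockwise and viewed slightly from above. The stem at x=12 reaches 14°C.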